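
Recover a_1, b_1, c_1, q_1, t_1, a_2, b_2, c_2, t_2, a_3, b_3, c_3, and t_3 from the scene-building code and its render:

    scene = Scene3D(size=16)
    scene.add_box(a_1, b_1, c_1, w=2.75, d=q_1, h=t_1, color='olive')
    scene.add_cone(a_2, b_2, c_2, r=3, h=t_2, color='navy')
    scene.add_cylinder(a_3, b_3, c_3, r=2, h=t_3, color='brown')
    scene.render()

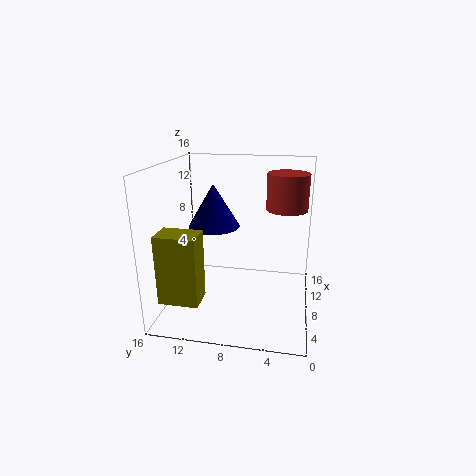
a_1 = 0.5, b_1 = 10.5, c_1 = 3.5, q_1 = 4, t_1 = 7, a_2 = 10, b_2 = 11.25, c_2 = 8.5, t_2 = 5, a_3 = 5.75, b_3 = 2.75, c_3 = 12.25, t_3 = 3.5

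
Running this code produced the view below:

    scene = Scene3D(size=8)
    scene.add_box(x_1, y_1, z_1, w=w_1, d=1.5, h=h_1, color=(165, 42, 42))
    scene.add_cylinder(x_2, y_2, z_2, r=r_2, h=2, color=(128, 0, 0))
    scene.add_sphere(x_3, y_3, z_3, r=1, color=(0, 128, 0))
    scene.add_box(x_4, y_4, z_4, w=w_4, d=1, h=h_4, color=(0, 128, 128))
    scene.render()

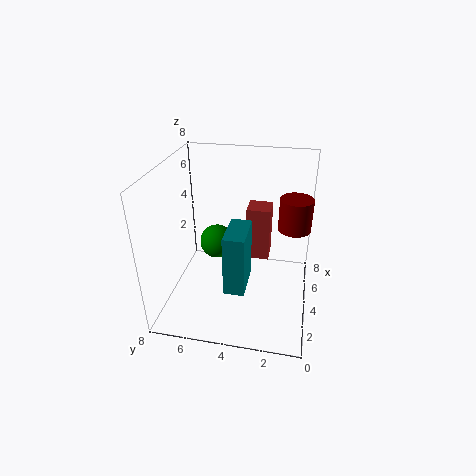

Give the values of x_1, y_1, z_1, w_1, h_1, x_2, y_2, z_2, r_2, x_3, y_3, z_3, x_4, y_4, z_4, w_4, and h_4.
x_1 = 6.5
y_1 = 2.5
z_1 = 1
w_1 = 1.5
h_1 = 3.5
x_2 = 6.5
y_2 = 1
z_2 = 3.5
r_2 = 1
x_3 = 5
y_3 = 5.5
z_3 = 3
x_4 = 0.5
y_4 = 3
z_4 = 3
w_4 = 2
h_4 = 3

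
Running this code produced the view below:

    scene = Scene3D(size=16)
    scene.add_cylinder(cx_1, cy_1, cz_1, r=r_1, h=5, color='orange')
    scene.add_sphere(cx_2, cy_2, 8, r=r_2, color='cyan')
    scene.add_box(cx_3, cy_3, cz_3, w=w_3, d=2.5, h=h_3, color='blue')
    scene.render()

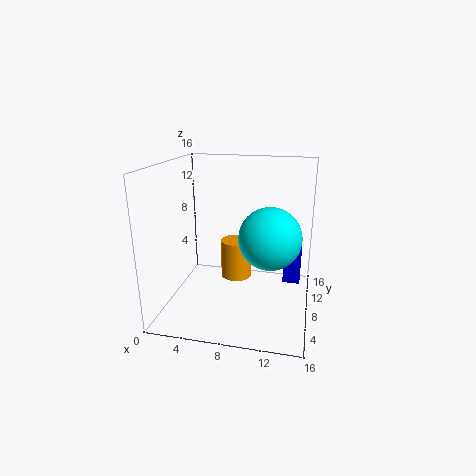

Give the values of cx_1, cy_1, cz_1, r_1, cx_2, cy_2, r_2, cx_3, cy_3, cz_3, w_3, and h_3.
cx_1 = 6.5
cy_1 = 13.5
cz_1 = 0.5
r_1 = 2
cx_2 = 11.5
cy_2 = 8.5
r_2 = 3.5
cx_3 = 13
cy_3 = 10
cz_3 = 2
w_3 = 2
h_3 = 4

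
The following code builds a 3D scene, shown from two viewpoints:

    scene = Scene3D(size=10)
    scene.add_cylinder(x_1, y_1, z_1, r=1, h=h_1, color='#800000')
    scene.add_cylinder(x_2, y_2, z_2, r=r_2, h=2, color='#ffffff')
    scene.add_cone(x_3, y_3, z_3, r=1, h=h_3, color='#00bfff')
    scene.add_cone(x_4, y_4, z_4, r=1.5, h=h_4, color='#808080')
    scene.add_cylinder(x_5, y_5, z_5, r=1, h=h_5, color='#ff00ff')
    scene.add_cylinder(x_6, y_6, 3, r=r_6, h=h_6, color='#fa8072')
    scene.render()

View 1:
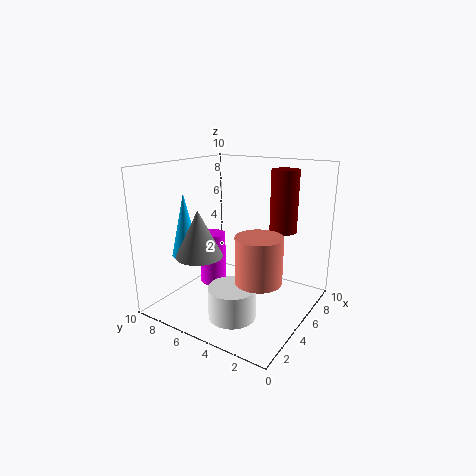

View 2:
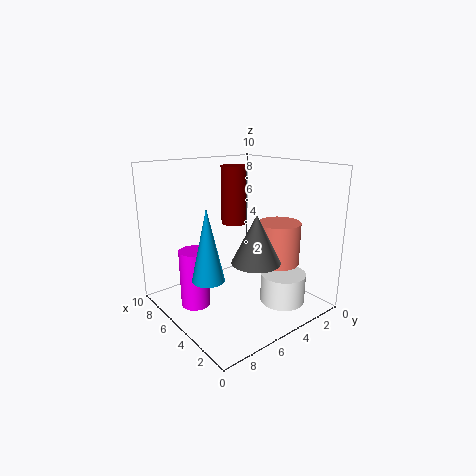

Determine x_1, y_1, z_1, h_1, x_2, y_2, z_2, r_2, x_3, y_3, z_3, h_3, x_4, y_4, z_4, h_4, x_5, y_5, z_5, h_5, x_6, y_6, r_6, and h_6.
x_1 = 8
y_1 = 3
z_1 = 5
h_1 = 4.5
x_2 = 2
y_2 = 3.5
z_2 = 1
r_2 = 1.5
x_3 = 3.5
y_3 = 8.5
z_3 = 3.5
h_3 = 4.5
x_4 = 2
y_4 = 6
z_4 = 4.5
h_4 = 3
x_5 = 6
y_5 = 8
z_5 = 0.5
h_5 = 4
x_6 = 3.5
y_6 = 2.5
r_6 = 1.5
h_6 = 3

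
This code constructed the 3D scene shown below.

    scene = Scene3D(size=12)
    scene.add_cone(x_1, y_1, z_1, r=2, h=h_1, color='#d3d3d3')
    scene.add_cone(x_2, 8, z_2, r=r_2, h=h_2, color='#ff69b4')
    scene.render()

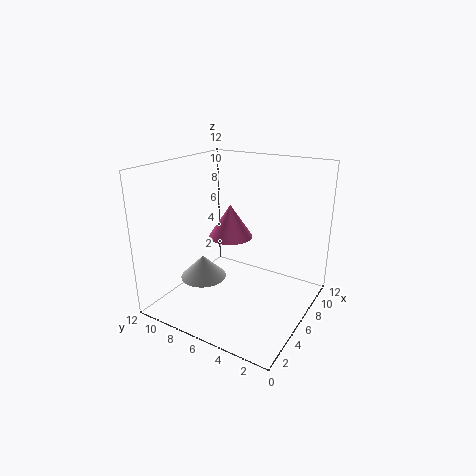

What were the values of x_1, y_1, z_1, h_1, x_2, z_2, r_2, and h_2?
x_1 = 5; y_1 = 9; z_1 = 2; h_1 = 2; x_2 = 8; z_2 = 5; r_2 = 2; h_2 = 3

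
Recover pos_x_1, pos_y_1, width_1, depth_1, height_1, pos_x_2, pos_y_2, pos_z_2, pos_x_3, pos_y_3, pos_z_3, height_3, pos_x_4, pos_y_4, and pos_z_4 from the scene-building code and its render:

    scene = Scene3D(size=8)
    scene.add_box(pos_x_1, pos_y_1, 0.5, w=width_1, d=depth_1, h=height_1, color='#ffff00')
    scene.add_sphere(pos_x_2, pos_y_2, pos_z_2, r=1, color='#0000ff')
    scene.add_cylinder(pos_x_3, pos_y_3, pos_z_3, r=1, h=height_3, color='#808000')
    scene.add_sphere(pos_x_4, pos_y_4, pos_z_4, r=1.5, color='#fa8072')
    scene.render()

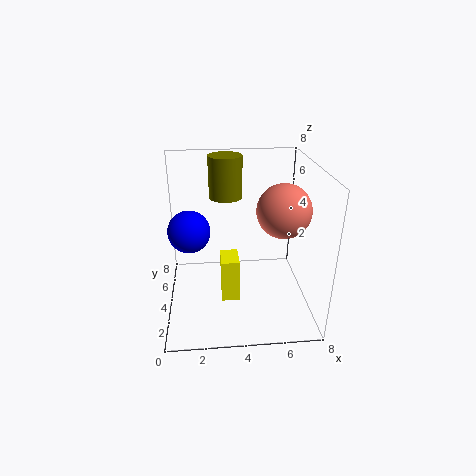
pos_x_1 = 3; pos_y_1 = 3; width_1 = 1; depth_1 = 1.5; height_1 = 2.5; pos_x_2 = 1.5; pos_y_2 = 2; pos_z_2 = 5.5; pos_x_3 = 3.5; pos_y_3 = 6.5; pos_z_3 = 5.5; height_3 = 2.5; pos_x_4 = 6.5; pos_y_4 = 4; pos_z_4 = 5.5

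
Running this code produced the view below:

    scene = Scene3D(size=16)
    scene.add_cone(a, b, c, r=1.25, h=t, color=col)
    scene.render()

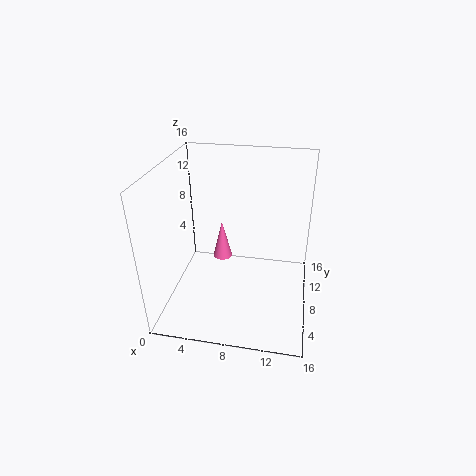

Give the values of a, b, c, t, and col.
a = 5
b = 12.75
c = 2.25
t = 5
col = 'hotpink'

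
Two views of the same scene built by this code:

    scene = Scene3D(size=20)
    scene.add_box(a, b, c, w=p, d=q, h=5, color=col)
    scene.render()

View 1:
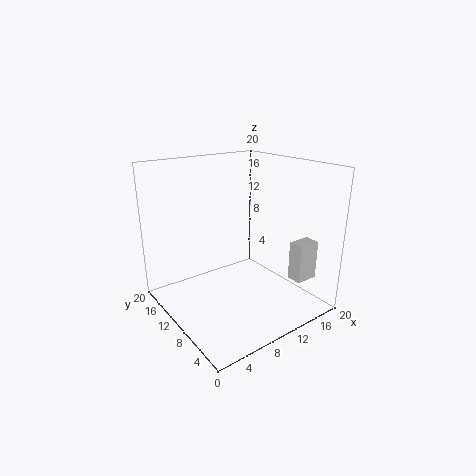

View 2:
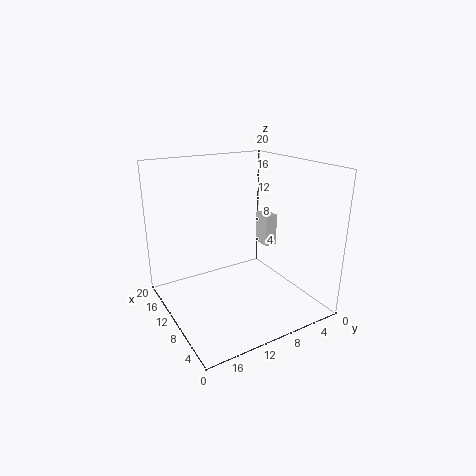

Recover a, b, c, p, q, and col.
a = 13, b = 1, c = 6, p = 3, q = 2, col = 'lightgray'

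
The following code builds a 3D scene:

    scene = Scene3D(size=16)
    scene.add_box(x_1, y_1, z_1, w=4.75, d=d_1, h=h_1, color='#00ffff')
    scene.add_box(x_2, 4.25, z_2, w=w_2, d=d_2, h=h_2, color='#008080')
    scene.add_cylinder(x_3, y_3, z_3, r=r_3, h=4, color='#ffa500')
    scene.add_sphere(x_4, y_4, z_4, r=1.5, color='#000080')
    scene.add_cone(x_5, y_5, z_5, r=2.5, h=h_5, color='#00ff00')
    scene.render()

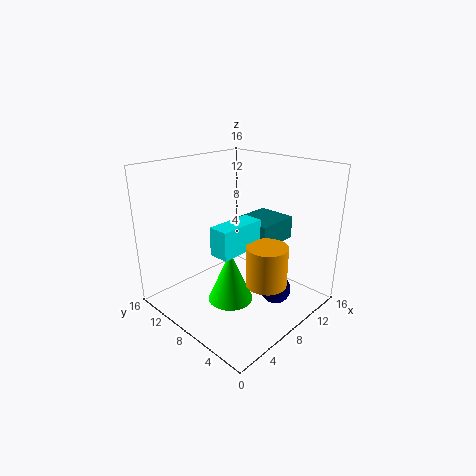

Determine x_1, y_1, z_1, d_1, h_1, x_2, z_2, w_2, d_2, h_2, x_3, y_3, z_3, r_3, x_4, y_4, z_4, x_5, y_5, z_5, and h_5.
x_1 = 2.25
y_1 = 4
z_1 = 8.75
d_1 = 2
h_1 = 2.75
x_2 = 8
z_2 = 7.75
w_2 = 4.75
d_2 = 4.25
h_2 = 2.5
x_3 = 6
y_3 = 2.25
z_3 = 5.5
r_3 = 2
x_4 = 7.25
y_4 = 2
z_4 = 4.5
x_5 = 6.25
y_5 = 7.5
z_5 = 1.25
h_5 = 5.75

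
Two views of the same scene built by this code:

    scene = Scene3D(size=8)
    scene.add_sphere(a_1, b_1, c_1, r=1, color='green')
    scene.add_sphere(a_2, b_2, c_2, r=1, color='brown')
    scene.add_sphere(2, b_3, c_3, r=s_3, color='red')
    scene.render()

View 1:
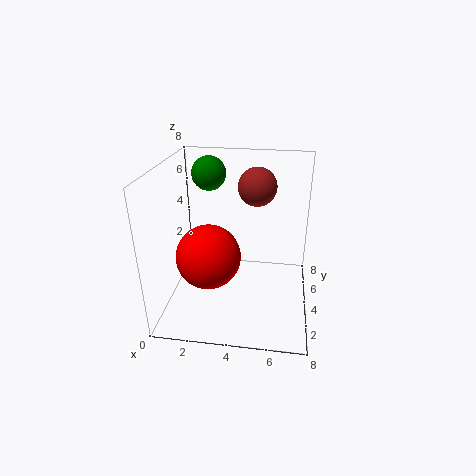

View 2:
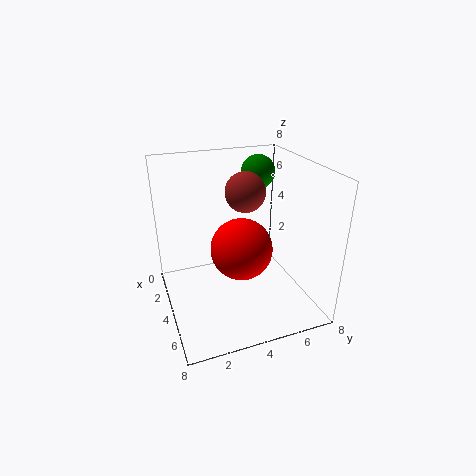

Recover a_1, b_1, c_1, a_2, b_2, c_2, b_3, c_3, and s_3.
a_1 = 2
b_1 = 6
c_1 = 7
a_2 = 5
b_2 = 4
c_2 = 7
b_3 = 5
c_3 = 2
s_3 = 2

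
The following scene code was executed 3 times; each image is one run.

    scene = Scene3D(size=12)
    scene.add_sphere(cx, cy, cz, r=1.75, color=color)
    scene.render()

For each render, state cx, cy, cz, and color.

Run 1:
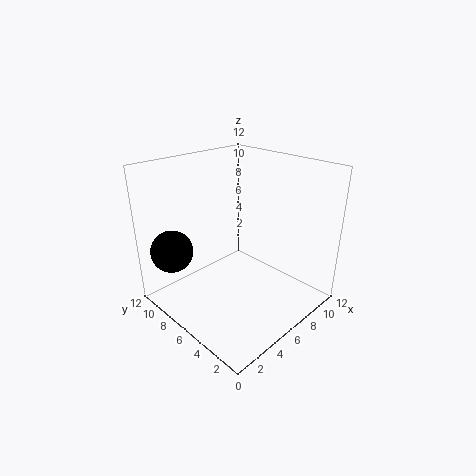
cx = 1.75, cy = 9.5, cz = 5, color = 'black'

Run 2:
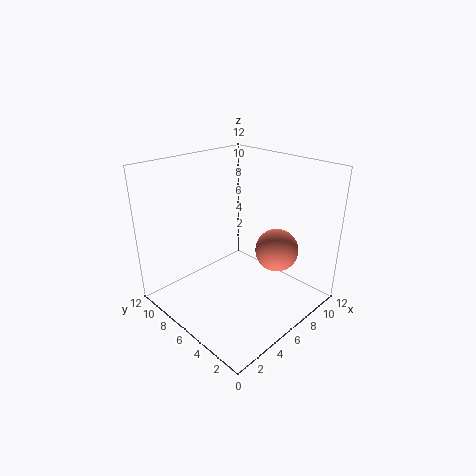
cx = 7.75, cy = 3.25, cz = 5.25, color = 'salmon'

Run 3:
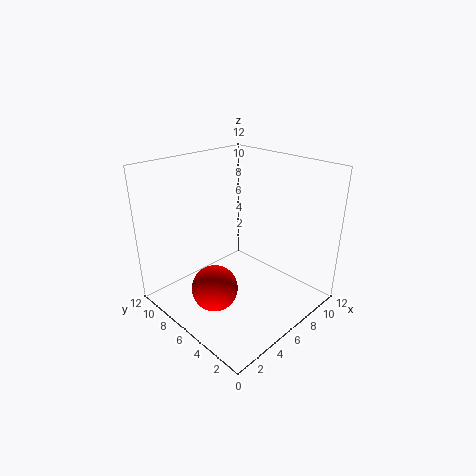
cx = 2.25, cy = 4.75, cz = 3.5, color = 'red'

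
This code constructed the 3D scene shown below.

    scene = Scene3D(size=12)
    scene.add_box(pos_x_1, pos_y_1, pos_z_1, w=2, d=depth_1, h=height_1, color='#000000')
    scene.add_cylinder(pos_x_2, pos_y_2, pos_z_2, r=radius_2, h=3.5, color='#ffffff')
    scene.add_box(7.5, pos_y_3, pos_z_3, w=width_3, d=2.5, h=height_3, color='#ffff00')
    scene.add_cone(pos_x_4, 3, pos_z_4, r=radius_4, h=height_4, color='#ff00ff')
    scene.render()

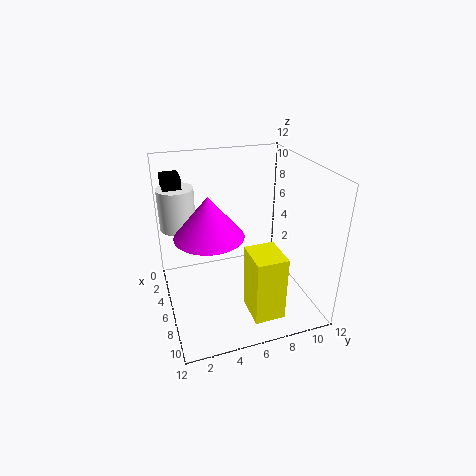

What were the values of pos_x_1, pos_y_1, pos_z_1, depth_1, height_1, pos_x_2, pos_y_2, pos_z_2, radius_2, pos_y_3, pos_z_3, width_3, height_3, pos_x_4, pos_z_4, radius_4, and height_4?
pos_x_1 = 2, pos_y_1 = 0.5, pos_z_1 = 7, depth_1 = 1.5, height_1 = 4, pos_x_2 = 3.5, pos_y_2 = 1.5, pos_z_2 = 6.5, radius_2 = 1.5, pos_y_3 = 6, pos_z_3 = 0.5, width_3 = 3, height_3 = 5.5, pos_x_4 = 8.5, pos_z_4 = 8, radius_4 = 2.5, height_4 = 3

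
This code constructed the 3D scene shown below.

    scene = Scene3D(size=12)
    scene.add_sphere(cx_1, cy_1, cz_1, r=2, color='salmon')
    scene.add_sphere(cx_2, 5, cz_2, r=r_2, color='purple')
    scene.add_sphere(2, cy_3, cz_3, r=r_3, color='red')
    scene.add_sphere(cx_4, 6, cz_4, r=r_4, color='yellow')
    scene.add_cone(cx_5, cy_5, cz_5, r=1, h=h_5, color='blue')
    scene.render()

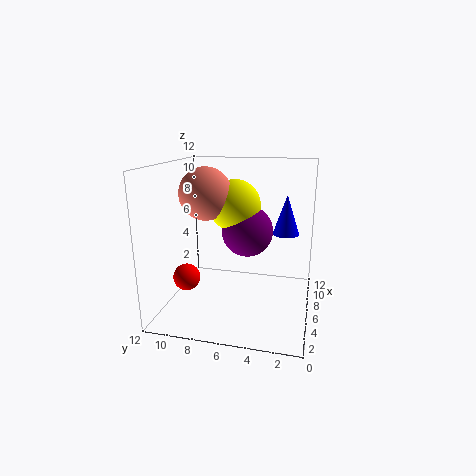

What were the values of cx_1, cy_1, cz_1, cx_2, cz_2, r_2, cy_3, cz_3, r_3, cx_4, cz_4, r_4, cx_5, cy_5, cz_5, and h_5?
cx_1 = 4, cy_1 = 8, cz_1 = 10, cx_2 = 5, cz_2 = 7, r_2 = 2, cy_3 = 9, cz_3 = 4, r_3 = 1, cx_4 = 5, cz_4 = 9, r_4 = 2, cx_5 = 5, cy_5 = 2, cz_5 = 7, h_5 = 3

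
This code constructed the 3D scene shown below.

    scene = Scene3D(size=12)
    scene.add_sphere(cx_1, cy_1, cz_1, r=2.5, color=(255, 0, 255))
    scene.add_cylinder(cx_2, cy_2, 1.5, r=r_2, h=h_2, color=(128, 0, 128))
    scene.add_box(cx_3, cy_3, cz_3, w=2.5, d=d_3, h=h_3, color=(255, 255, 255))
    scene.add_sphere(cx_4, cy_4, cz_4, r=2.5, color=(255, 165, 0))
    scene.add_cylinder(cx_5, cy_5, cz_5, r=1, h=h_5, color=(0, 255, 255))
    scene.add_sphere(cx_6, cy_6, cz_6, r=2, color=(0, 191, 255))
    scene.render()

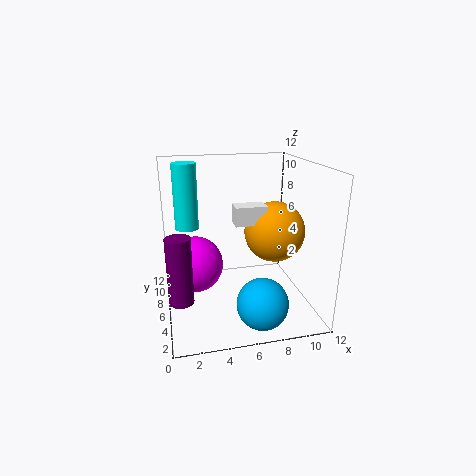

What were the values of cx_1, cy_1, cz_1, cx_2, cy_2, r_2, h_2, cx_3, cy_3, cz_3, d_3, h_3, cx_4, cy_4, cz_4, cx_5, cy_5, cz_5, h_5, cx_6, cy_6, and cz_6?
cx_1 = 2.5, cy_1 = 8, cz_1 = 3, cx_2 = 1, cy_2 = 4.5, r_2 = 1, h_2 = 5.5, cx_3 = 5.5, cy_3 = 4.5, cz_3 = 7.5, d_3 = 1.5, h_3 = 1.5, cx_4 = 9, cy_4 = 5.5, cz_4 = 6.5, cx_5 = 2, cy_5 = 8, cz_5 = 6.5, h_5 = 5.5, cx_6 = 7, cy_6 = 2, cz_6 = 2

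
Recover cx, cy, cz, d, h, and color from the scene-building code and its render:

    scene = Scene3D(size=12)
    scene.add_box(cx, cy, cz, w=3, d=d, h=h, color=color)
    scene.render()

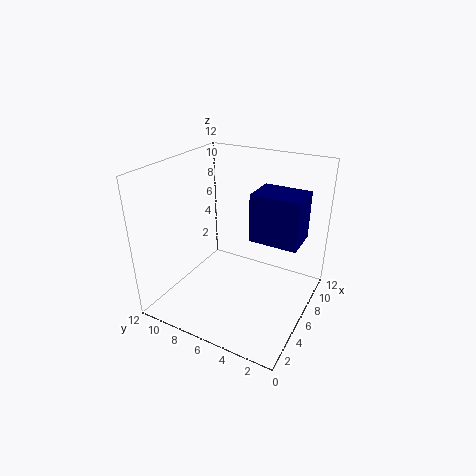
cx = 6; cy = 1; cz = 6; d = 4; h = 4; color = 'navy'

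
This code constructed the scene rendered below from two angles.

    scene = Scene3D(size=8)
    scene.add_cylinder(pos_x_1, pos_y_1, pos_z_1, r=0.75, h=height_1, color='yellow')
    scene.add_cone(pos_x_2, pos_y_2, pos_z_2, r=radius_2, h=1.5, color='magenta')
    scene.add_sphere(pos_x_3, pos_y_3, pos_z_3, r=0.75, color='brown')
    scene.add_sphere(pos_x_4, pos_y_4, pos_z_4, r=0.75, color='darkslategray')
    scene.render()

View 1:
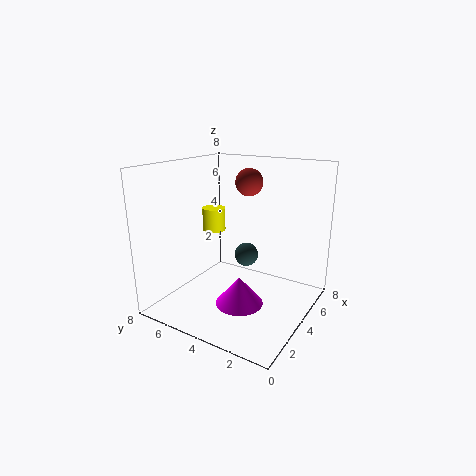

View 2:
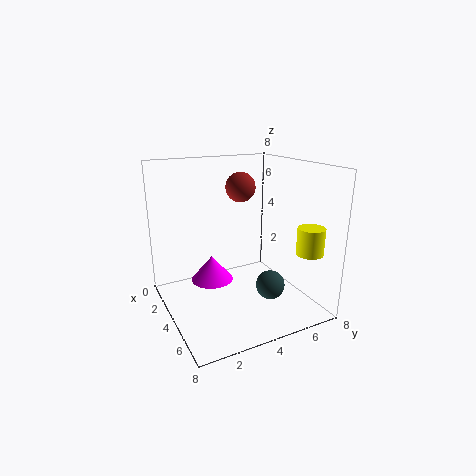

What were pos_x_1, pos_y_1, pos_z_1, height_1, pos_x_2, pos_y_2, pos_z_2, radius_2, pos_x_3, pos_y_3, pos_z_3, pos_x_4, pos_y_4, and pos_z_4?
pos_x_1 = 6.25, pos_y_1 = 7.25, pos_z_1 = 3.25, height_1 = 1.5, pos_x_2 = 2.5, pos_y_2 = 3, pos_z_2 = 1, radius_2 = 1.25, pos_x_3 = 4.75, pos_y_3 = 3.75, pos_z_3 = 7, pos_x_4 = 6.25, pos_y_4 = 4.75, pos_z_4 = 2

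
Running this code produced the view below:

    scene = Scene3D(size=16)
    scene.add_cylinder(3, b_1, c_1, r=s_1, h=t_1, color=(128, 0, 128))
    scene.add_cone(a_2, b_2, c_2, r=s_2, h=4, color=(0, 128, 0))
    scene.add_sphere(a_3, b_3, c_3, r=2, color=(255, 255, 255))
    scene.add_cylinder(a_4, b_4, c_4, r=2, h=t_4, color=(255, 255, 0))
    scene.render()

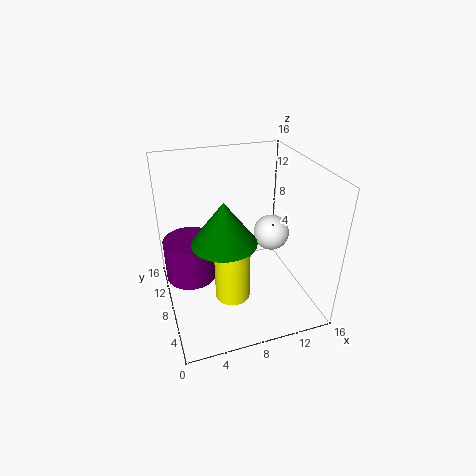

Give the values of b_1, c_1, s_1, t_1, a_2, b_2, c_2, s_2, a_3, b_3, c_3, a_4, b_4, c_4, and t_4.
b_1 = 11, c_1 = 2, s_1 = 3, t_1 = 5, a_2 = 5, b_2 = 3, c_2 = 11, s_2 = 3, a_3 = 12, b_3 = 8, c_3 = 8, a_4 = 7, b_4 = 7, c_4 = 1, t_4 = 8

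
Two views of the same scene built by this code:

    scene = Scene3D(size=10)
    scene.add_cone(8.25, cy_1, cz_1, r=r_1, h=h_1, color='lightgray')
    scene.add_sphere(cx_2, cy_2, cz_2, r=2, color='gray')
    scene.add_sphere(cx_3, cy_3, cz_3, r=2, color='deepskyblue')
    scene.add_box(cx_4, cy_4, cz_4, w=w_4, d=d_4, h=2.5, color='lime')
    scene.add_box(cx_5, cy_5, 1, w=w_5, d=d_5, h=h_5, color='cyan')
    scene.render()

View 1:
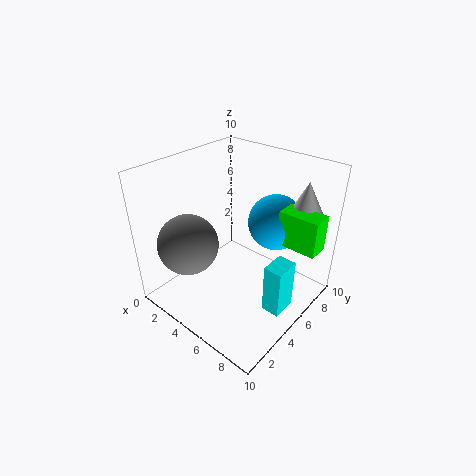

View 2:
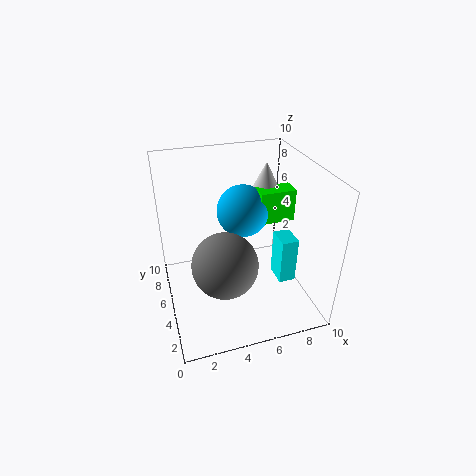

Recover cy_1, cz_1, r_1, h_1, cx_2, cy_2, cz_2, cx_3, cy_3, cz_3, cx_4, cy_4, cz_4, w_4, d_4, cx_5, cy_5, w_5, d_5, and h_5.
cy_1 = 8.25
cz_1 = 6.5
r_1 = 1.25
h_1 = 2.5
cx_2 = 3.25
cy_2 = 2
cz_2 = 5.25
cx_3 = 6.25
cy_3 = 7.75
cz_3 = 5.5
cx_4 = 7.25
cy_4 = 6.5
cz_4 = 4.75
w_4 = 2.75
d_4 = 1.5
cx_5 = 8
cy_5 = 4
w_5 = 1.25
d_5 = 1.75
h_5 = 3.5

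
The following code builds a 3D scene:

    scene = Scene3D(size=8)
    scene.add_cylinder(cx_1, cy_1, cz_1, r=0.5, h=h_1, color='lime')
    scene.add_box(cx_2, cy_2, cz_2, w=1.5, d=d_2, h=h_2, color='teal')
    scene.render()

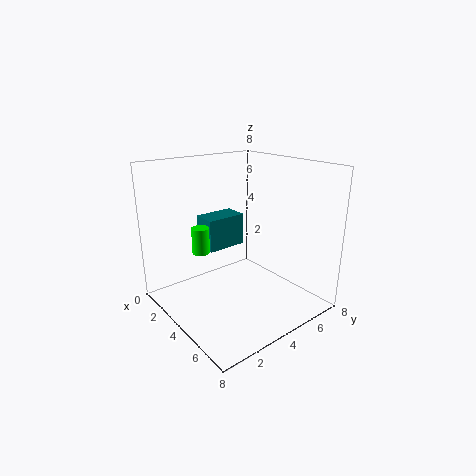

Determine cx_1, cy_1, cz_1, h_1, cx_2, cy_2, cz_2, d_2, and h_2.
cx_1 = 2.5; cy_1 = 2.5; cz_1 = 3; h_1 = 1.5; cx_2 = 0.5; cy_2 = 3.5; cz_2 = 2.5; d_2 = 2.5; h_2 = 2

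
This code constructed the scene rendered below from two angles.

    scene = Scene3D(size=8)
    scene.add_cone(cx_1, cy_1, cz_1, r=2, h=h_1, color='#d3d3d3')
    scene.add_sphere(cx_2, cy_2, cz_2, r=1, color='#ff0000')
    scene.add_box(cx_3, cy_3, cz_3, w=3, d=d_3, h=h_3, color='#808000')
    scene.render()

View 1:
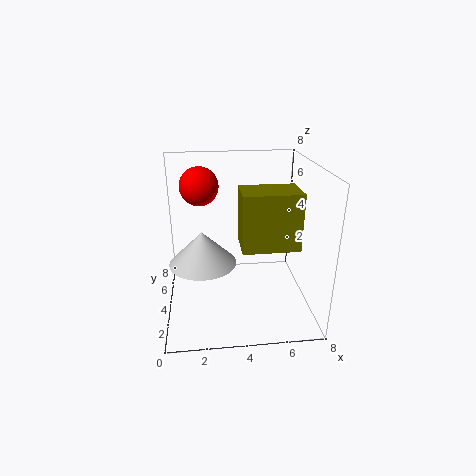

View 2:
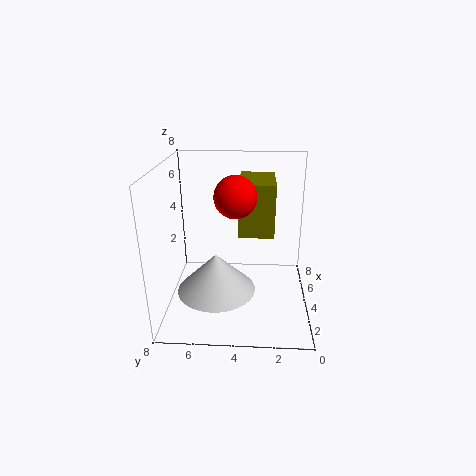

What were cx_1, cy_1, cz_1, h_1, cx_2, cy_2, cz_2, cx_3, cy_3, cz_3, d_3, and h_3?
cx_1 = 2, cy_1 = 5, cz_1 = 2, h_1 = 2, cx_2 = 2, cy_2 = 4, cz_2 = 7, cx_3 = 4, cy_3 = 2, cz_3 = 4, d_3 = 2, h_3 = 3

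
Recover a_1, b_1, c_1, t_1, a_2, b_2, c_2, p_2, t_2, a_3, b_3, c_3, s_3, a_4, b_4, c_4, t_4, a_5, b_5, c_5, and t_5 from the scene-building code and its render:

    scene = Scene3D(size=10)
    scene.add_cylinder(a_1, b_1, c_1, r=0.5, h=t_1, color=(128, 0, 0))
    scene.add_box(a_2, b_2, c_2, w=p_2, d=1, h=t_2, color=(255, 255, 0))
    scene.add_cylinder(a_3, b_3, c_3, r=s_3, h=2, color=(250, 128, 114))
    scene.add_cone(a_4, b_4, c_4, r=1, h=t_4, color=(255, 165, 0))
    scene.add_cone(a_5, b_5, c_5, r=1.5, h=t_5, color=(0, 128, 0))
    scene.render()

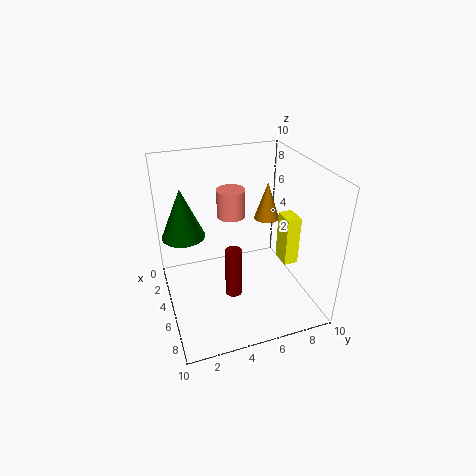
a_1 = 8.5; b_1 = 3.5; c_1 = 3.5; t_1 = 3; a_2 = 5; b_2 = 8; c_2 = 3; p_2 = 1.5; t_2 = 3.5; a_3 = 3.5; b_3 = 5; c_3 = 6; s_3 = 1; a_4 = 2; b_4 = 8.5; c_4 = 4.5; t_4 = 3; a_5 = 3.5; b_5 = 1.5; c_5 = 5; t_5 = 3.5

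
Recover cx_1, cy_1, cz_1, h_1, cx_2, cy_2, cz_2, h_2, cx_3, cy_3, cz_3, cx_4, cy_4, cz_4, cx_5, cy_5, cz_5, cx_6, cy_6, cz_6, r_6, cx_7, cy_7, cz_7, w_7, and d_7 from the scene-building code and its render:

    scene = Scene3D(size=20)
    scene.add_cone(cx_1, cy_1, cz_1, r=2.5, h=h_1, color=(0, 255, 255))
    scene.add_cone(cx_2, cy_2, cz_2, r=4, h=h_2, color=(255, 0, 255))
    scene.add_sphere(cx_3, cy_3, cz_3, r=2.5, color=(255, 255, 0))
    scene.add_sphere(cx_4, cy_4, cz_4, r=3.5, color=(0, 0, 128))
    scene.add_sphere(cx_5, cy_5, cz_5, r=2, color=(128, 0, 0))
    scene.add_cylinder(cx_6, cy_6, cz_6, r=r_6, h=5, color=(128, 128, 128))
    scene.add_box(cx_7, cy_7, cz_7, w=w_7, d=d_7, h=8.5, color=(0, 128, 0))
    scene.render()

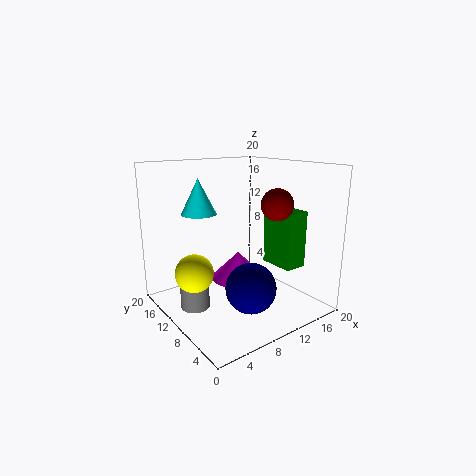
cx_1 = 6.5; cy_1 = 14.5; cz_1 = 13; h_1 = 5; cx_2 = 11.5; cy_2 = 12; cz_2 = 3; h_2 = 4; cx_3 = 3; cy_3 = 10; cz_3 = 6.5; cx_4 = 10; cy_4 = 7; cz_4 = 3.5; cx_5 = 11.5; cy_5 = 4; cz_5 = 15.5; cx_6 = 4; cy_6 = 12; cz_6 = 0.5; r_6 = 2; cx_7 = 16.5; cy_7 = 6.5; cz_7 = 4.5; w_7 = 3.5; d_7 = 5.5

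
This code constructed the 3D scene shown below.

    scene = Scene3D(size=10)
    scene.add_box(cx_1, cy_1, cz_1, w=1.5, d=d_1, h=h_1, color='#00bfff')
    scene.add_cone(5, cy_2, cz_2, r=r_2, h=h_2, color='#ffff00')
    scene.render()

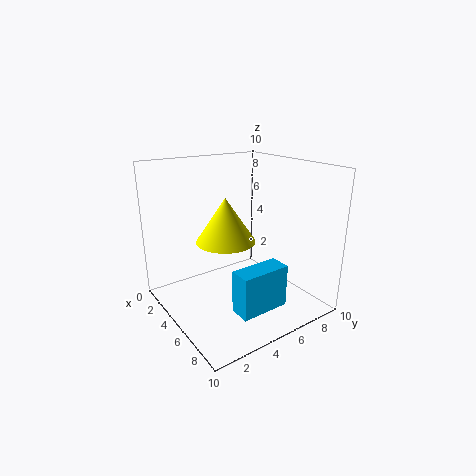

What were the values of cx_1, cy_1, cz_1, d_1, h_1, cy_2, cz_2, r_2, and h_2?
cx_1 = 6.5
cy_1 = 3.5
cz_1 = 0.5
d_1 = 3.5
h_1 = 3
cy_2 = 4
cz_2 = 5
r_2 = 2
h_2 = 3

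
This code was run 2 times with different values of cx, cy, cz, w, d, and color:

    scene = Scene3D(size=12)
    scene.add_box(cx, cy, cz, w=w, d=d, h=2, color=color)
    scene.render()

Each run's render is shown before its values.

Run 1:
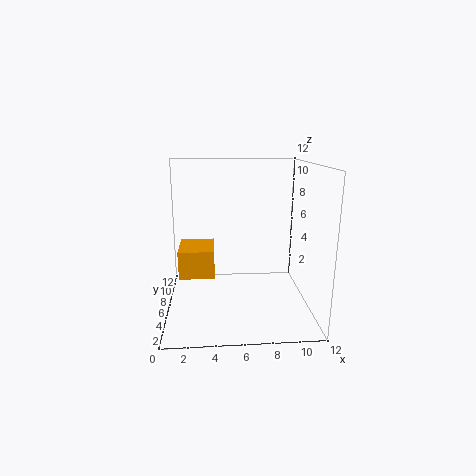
cx = 1.5, cy = 1.5, cz = 4.5, w = 2.5, d = 3, color = 'orange'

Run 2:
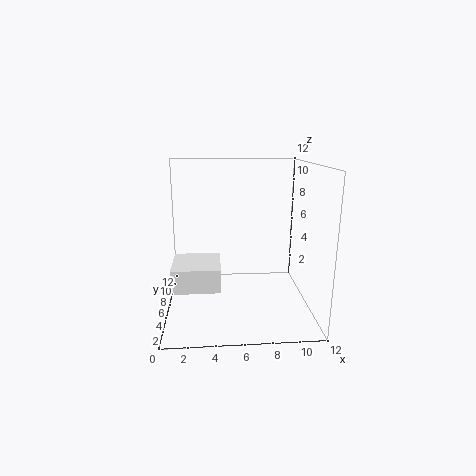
cx = 0.5, cy = 4, cz = 2, w = 4, d = 4, color = 'white'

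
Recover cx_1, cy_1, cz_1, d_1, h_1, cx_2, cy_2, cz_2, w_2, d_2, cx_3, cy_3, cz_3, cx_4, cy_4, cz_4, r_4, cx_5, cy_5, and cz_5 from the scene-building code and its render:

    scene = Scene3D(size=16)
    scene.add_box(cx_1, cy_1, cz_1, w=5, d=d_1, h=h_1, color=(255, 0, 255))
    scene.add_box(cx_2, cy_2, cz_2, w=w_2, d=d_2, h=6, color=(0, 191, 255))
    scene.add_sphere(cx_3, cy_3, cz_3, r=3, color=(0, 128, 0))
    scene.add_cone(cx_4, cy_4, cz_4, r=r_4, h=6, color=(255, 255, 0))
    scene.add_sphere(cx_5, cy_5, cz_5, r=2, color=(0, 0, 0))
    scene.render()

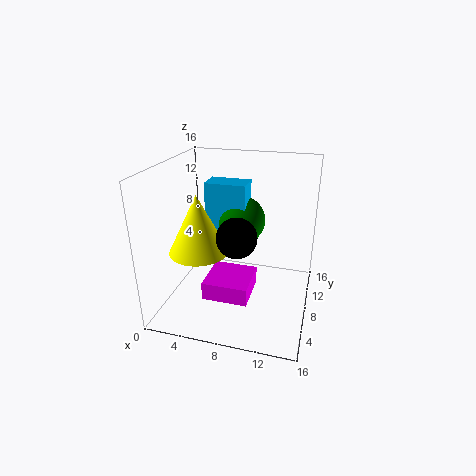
cx_1 = 5
cy_1 = 4
cz_1 = 2
d_1 = 5
h_1 = 2
cx_2 = 3
cy_2 = 11
cz_2 = 7
w_2 = 5
d_2 = 3
cx_3 = 7
cy_3 = 13
cz_3 = 8
cx_4 = 5
cy_4 = 4
cz_4 = 8
r_4 = 3
cx_5 = 9
cy_5 = 4
cz_5 = 10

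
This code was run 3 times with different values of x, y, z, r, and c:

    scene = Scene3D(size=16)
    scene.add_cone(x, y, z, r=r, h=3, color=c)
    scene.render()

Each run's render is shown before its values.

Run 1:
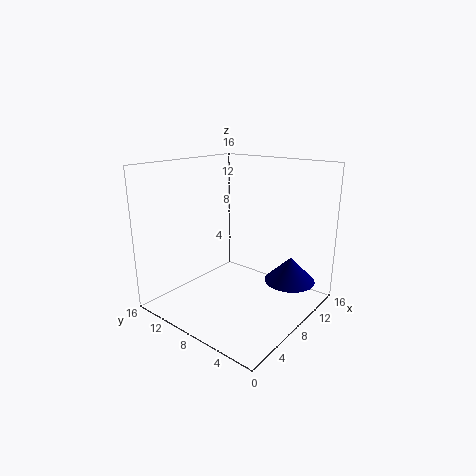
x = 13; y = 4; z = 2; r = 3; c = 'navy'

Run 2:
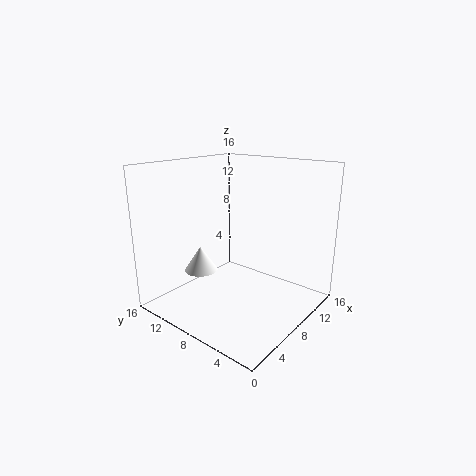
x = 7; y = 13; z = 3; r = 2; c = 'white'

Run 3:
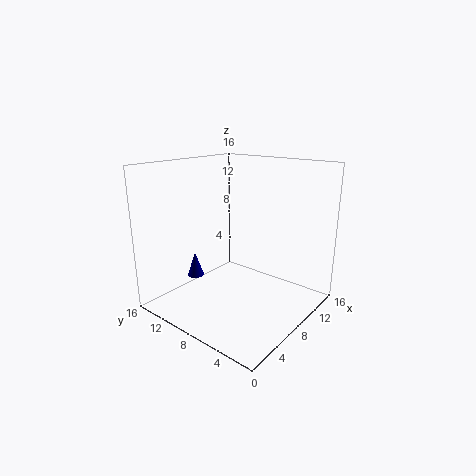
x = 7; y = 14; z = 2; r = 1; c = 'navy'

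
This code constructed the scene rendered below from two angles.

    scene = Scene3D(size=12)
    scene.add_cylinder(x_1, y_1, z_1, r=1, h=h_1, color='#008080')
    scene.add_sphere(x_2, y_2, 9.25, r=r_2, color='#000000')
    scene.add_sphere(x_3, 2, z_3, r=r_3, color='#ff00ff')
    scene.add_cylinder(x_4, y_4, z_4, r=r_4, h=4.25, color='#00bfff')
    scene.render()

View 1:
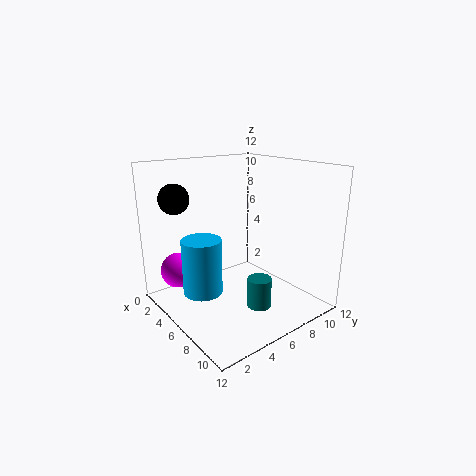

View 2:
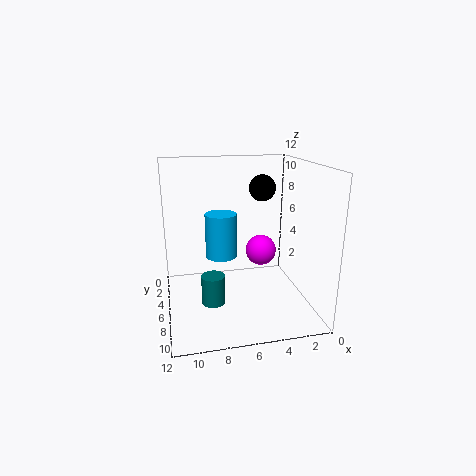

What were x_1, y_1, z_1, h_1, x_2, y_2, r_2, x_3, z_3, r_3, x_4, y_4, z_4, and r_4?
x_1 = 8.25; y_1 = 6.5; z_1 = 0.5; h_1 = 2.5; x_2 = 2.75; y_2 = 2; r_2 = 1.25; x_3 = 2.75; z_3 = 3; r_3 = 1.5; x_4 = 6.75; y_4 = 2; z_4 = 2.75; r_4 = 1.5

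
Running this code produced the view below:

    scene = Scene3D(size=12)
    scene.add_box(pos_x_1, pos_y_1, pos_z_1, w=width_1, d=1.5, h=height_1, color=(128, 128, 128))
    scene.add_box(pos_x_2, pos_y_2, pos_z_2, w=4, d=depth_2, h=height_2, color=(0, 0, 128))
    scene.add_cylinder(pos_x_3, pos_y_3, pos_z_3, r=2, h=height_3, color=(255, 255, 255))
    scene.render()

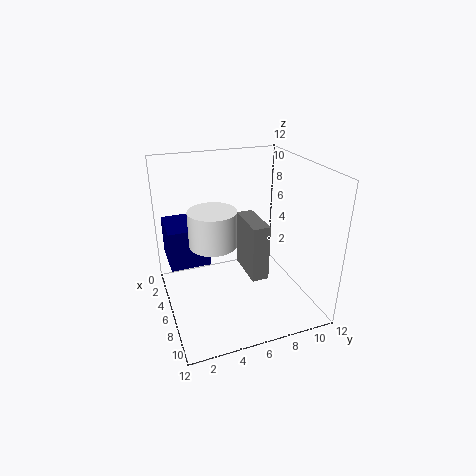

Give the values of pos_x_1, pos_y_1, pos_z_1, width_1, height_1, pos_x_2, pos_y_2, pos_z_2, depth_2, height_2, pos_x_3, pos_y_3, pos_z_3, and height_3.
pos_x_1 = 3, pos_y_1 = 7, pos_z_1 = 2, width_1 = 4, height_1 = 5, pos_x_2 = 0.5, pos_y_2 = 0.5, pos_z_2 = 3, depth_2 = 3.5, height_2 = 3.5, pos_x_3 = 5.5, pos_y_3 = 4, pos_z_3 = 5.5, height_3 = 3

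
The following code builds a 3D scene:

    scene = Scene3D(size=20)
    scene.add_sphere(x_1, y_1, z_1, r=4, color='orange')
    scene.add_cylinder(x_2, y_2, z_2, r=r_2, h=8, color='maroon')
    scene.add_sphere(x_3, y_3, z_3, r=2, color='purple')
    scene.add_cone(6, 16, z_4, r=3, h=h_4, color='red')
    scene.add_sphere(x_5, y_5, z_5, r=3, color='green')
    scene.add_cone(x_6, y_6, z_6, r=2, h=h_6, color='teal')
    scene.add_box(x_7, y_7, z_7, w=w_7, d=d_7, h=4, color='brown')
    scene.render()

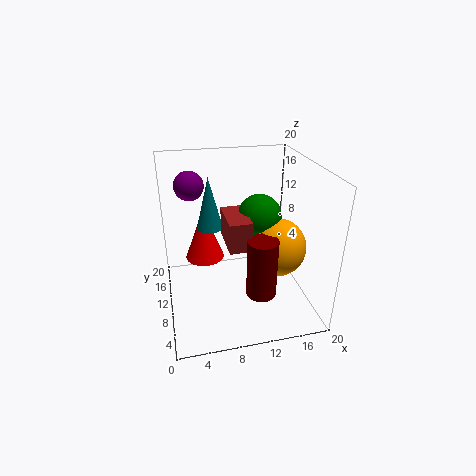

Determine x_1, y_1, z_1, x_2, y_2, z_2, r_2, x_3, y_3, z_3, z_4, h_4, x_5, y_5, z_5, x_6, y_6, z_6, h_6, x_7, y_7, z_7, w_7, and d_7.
x_1 = 15
y_1 = 8
z_1 = 9
x_2 = 12
y_2 = 5
z_2 = 4
r_2 = 2
x_3 = 4
y_3 = 13
z_3 = 17
z_4 = 4
h_4 = 8
x_5 = 13
y_5 = 10
z_5 = 13
x_6 = 7
y_6 = 16
z_6 = 9
h_6 = 8
x_7 = 8
y_7 = 6
z_7 = 10
w_7 = 3
d_7 = 6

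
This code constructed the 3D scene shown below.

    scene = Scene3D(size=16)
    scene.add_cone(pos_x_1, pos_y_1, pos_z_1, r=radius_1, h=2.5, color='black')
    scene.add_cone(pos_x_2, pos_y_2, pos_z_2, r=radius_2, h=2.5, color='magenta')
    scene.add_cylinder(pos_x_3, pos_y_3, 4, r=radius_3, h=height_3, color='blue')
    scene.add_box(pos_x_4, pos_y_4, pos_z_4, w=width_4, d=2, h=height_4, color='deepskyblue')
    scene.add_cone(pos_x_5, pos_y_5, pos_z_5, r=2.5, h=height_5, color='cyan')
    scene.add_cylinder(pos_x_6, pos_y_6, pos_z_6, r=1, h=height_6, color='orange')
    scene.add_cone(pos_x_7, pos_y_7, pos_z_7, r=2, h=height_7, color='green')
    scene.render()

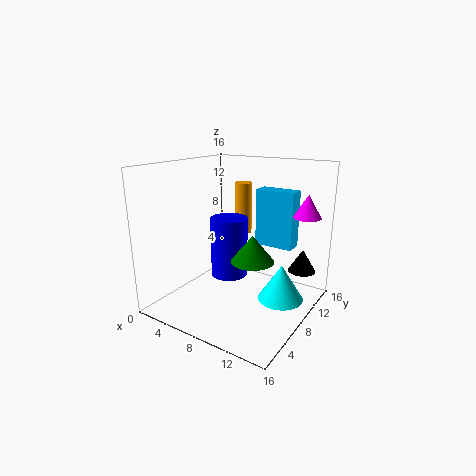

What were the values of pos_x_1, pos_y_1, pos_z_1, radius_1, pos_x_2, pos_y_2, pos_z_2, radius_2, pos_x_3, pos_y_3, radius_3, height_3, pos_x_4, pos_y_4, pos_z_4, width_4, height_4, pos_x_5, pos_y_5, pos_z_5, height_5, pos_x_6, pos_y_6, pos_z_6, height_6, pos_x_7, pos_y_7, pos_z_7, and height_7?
pos_x_1 = 14.5, pos_y_1 = 11, pos_z_1 = 4.5, radius_1 = 1.5, pos_x_2 = 14.5, pos_y_2 = 11.5, pos_z_2 = 10.5, radius_2 = 1.5, pos_x_3 = 7.5, pos_y_3 = 7, radius_3 = 2, height_3 = 6.5, pos_x_4 = 8.5, pos_y_4 = 11, pos_z_4 = 6.5, width_4 = 4.5, height_4 = 6.5, pos_x_5 = 13, pos_y_5 = 9, pos_z_5 = 1.5, height_5 = 4, pos_x_6 = 6.5, pos_y_6 = 11.5, pos_z_6 = 7.5, height_6 = 6, pos_x_7 = 12.5, pos_y_7 = 3.5, pos_z_7 = 8, height_7 = 2.5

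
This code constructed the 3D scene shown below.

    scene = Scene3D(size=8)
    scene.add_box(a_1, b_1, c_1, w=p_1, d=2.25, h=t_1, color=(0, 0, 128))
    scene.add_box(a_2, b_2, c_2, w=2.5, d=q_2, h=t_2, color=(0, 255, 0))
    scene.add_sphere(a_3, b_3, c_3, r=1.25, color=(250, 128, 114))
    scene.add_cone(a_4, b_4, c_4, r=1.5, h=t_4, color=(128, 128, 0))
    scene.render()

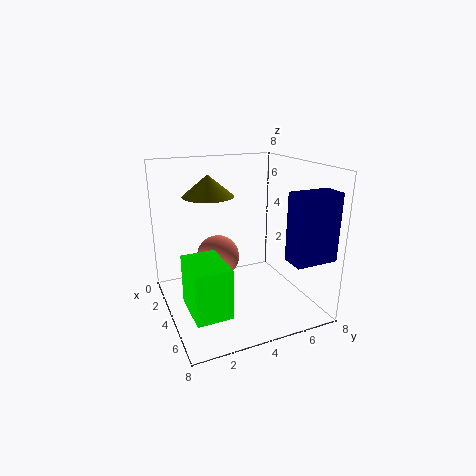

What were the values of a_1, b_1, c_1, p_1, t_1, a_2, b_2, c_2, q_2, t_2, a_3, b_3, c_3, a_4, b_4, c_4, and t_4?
a_1 = 6.5
b_1 = 5.5
c_1 = 3.5
p_1 = 1.25
t_1 = 3.5
a_2 = 5
b_2 = 0.5
c_2 = 1.5
q_2 = 1.75
t_2 = 2.5
a_3 = 2.75
b_3 = 3.25
c_3 = 2.5
a_4 = 2
b_4 = 3
c_4 = 6
t_4 = 1.25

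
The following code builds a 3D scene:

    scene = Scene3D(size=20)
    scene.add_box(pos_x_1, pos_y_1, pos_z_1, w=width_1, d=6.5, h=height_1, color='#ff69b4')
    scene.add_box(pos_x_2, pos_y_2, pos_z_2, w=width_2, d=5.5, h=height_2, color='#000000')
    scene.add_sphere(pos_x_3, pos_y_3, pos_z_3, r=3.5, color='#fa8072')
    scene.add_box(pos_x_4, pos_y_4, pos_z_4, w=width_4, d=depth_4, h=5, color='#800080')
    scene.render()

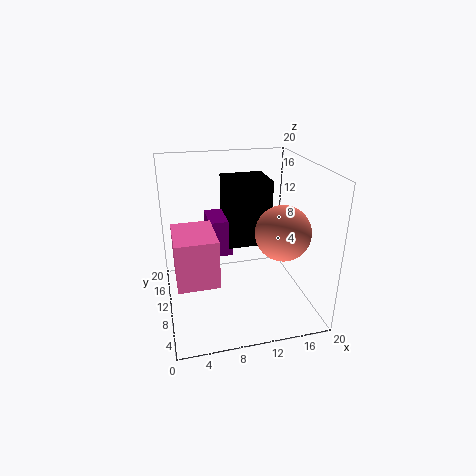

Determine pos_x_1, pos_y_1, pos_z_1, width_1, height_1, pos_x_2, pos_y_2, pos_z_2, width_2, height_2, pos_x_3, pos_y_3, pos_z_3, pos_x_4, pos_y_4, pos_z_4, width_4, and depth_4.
pos_x_1 = 1, pos_y_1 = 2.5, pos_z_1 = 7.5, width_1 = 5, height_1 = 6, pos_x_2 = 8.5, pos_y_2 = 9, pos_z_2 = 9, width_2 = 6, height_2 = 9, pos_x_3 = 14.5, pos_y_3 = 5, pos_z_3 = 12.5, pos_x_4 = 6, pos_y_4 = 9, pos_z_4 = 8, width_4 = 3, depth_4 = 5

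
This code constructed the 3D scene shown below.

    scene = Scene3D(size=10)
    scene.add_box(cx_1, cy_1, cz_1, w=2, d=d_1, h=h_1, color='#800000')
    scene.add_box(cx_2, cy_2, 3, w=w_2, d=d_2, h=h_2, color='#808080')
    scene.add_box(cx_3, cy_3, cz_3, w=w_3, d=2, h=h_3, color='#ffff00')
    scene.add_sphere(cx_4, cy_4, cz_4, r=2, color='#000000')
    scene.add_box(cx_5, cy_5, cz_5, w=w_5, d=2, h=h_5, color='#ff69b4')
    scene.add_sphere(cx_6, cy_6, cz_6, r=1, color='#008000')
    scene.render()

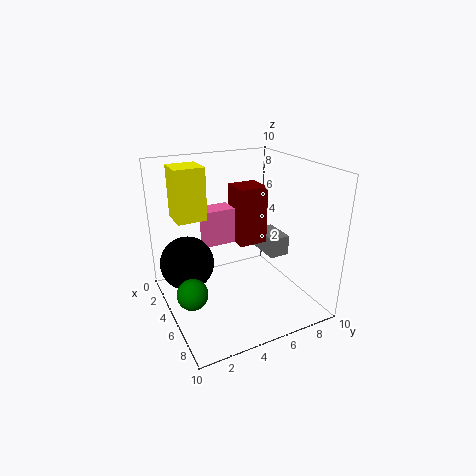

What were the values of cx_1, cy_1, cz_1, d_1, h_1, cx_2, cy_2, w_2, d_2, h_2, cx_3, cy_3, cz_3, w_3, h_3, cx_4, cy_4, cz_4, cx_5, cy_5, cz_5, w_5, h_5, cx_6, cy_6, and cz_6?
cx_1 = 3.5; cy_1 = 5; cz_1 = 4.5; d_1 = 2; h_1 = 4; cx_2 = 3; cy_2 = 7.5; w_2 = 2.5; d_2 = 1.5; h_2 = 1.5; cx_3 = 2.5; cy_3 = 1; cz_3 = 6.5; w_3 = 2; h_3 = 3.5; cx_4 = 2.5; cy_4 = 2; cz_4 = 2.5; cx_5 = 3; cy_5 = 3; cz_5 = 4.5; w_5 = 1.5; h_5 = 2.5; cx_6 = 6.5; cy_6 = 1; cz_6 = 2.5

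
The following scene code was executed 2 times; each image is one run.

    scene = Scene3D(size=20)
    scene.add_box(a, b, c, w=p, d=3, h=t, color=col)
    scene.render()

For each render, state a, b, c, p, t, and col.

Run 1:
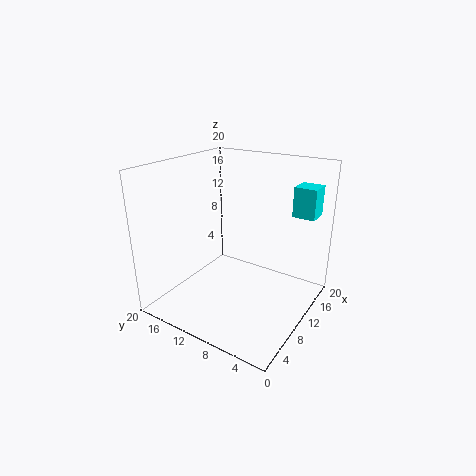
a = 13
b = 0.5
c = 13.5
p = 3
t = 4
col = 'cyan'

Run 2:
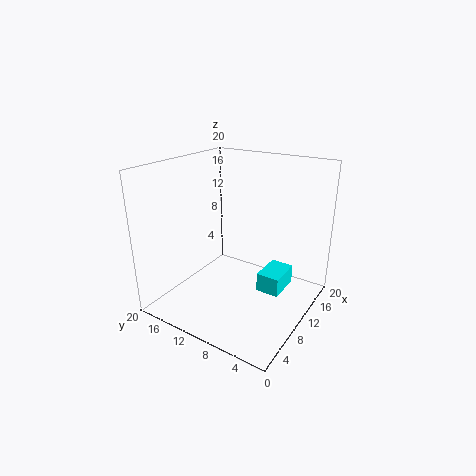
a = 7.5
b = 2.5
c = 4.5
p = 4.5
t = 2.5
col = 'cyan'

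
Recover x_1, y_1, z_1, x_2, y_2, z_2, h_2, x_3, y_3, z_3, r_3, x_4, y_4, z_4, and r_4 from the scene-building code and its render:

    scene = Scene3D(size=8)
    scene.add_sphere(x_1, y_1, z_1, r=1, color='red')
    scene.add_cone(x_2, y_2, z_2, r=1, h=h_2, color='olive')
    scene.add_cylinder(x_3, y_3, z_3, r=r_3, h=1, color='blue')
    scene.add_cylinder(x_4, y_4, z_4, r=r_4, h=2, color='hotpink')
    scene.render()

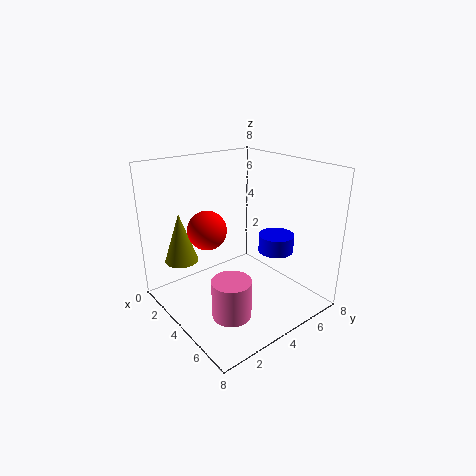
x_1 = 4; y_1 = 2; z_1 = 5; x_2 = 1; y_2 = 2; z_2 = 2; h_2 = 3; x_3 = 5; y_3 = 6; z_3 = 3; r_3 = 1; x_4 = 6; y_4 = 2; z_4 = 1; r_4 = 1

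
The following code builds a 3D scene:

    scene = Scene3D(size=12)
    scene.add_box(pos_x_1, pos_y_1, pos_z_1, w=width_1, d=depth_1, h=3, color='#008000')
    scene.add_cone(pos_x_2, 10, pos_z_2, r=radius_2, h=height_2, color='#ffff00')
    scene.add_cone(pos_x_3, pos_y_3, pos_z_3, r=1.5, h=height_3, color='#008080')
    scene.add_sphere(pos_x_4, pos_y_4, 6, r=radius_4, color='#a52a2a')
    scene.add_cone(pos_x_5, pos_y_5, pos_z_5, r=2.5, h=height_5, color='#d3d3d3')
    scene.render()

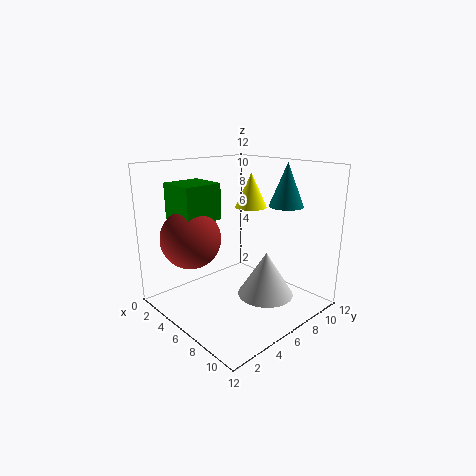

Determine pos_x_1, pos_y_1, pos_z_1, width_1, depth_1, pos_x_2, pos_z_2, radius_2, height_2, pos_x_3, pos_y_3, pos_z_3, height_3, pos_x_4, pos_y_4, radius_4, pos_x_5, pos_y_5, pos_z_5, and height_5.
pos_x_1 = 1.5
pos_y_1 = 2
pos_z_1 = 7.5
width_1 = 3.25
depth_1 = 3.25
pos_x_2 = 3.5
pos_z_2 = 7.5
radius_2 = 1.5
height_2 = 3.25
pos_x_3 = 7.5
pos_y_3 = 10.25
pos_z_3 = 8.25
height_3 = 3.75
pos_x_4 = 3.5
pos_y_4 = 3
radius_4 = 2.5
pos_x_5 = 7
pos_y_5 = 8.5
pos_z_5 = 0.25
height_5 = 4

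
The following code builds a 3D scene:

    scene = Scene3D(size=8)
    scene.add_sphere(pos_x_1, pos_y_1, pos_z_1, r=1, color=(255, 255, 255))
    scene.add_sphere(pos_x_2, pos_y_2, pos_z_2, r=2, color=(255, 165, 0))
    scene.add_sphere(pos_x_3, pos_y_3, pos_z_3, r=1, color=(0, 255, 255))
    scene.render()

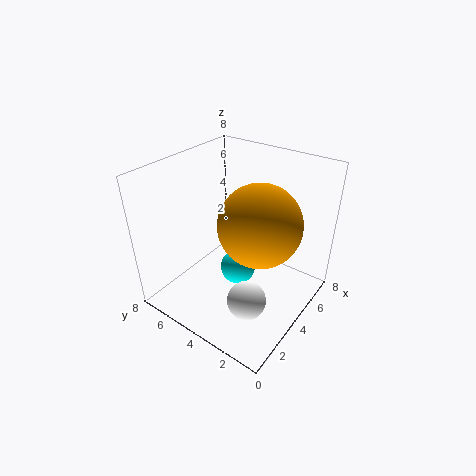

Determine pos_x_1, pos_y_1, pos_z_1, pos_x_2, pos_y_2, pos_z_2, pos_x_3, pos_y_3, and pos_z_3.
pos_x_1 = 2, pos_y_1 = 2, pos_z_1 = 2, pos_x_2 = 3, pos_y_2 = 2, pos_z_2 = 6, pos_x_3 = 4, pos_y_3 = 4, pos_z_3 = 2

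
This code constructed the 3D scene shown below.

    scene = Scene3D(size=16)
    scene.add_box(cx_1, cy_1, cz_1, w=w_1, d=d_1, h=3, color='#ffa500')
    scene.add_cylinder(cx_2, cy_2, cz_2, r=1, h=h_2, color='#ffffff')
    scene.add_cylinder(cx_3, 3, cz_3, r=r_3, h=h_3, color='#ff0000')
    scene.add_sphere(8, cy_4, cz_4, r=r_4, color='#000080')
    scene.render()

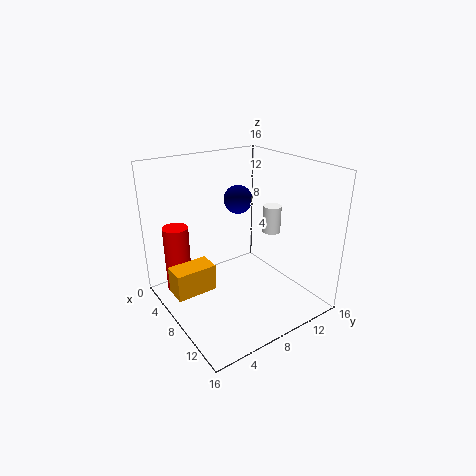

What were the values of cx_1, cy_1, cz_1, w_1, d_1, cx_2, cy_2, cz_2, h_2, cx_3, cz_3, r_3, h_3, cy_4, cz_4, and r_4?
cx_1 = 5.5; cy_1 = 0.5; cz_1 = 2.5; w_1 = 2.5; d_1 = 4.5; cx_2 = 9.5; cy_2 = 11.5; cz_2 = 8.5; h_2 = 3; cx_3 = 2.5; cz_3 = 0.5; r_3 = 1.5; h_3 = 8; cy_4 = 8; cz_4 = 12.5; r_4 = 1.5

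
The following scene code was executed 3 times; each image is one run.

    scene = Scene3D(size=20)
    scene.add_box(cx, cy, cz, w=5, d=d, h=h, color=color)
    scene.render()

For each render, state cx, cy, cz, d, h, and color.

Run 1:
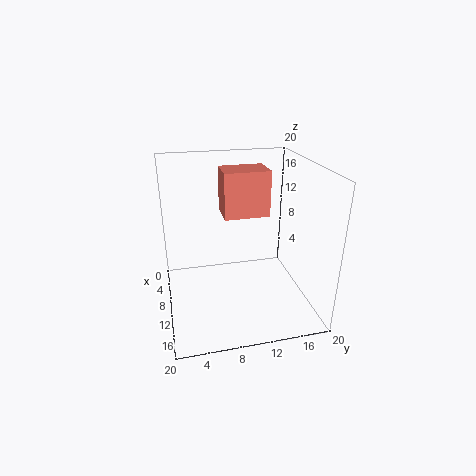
cx = 1
cy = 9
cz = 11
d = 7
h = 7
color = 'salmon'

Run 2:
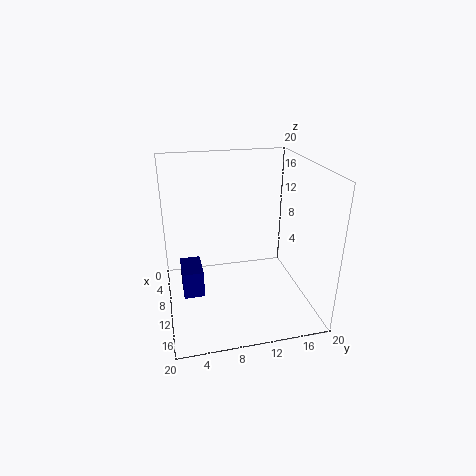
cx = 5
cy = 2
cz = 1
d = 3
h = 4
color = 'navy'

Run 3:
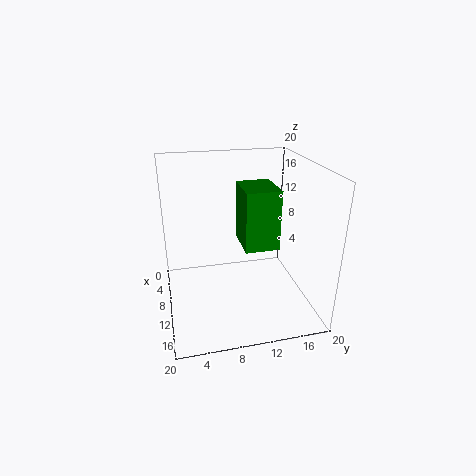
cx = 13
cy = 9
cz = 12
d = 4
h = 7
color = 'green'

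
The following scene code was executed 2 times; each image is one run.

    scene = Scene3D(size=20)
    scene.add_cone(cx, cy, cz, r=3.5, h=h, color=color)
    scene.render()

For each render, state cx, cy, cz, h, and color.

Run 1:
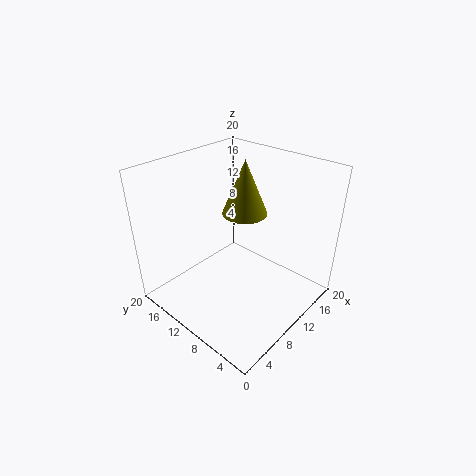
cx = 15.5
cy = 13.5
cz = 10.5
h = 8.5
color = 'olive'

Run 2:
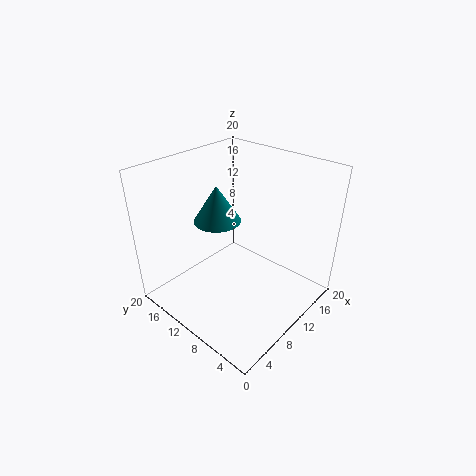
cx = 11
cy = 15
cz = 10.5
h = 5.5
color = 'teal'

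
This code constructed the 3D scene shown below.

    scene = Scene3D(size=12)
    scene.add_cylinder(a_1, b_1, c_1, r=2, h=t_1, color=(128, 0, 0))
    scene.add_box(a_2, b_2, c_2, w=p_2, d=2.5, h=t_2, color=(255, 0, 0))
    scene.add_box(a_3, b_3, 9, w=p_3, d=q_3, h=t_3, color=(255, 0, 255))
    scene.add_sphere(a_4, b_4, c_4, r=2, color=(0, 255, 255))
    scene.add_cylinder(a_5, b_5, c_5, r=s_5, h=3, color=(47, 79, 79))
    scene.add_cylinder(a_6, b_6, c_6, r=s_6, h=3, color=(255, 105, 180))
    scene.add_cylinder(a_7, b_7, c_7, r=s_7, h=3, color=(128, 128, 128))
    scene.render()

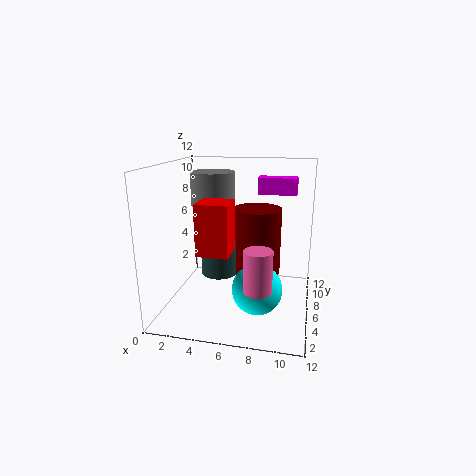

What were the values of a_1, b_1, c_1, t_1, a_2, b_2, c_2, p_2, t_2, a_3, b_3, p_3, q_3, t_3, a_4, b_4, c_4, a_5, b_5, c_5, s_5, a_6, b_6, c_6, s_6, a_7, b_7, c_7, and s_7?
a_1 = 7.5
b_1 = 6.5
c_1 = 3
t_1 = 5.5
a_2 = 3.5
b_2 = 2.5
c_2 = 5.5
p_2 = 2.5
t_2 = 4
a_3 = 7
b_3 = 9.5
p_3 = 3.5
q_3 = 1.5
t_3 = 1.5
a_4 = 8
b_4 = 4
c_4 = 2.5
a_5 = 4.5
b_5 = 5.5
c_5 = 3
s_5 = 1.5
a_6 = 8.5
b_6 = 1
c_6 = 4
s_6 = 1
a_7 = 3
b_7 = 9
c_7 = 8
s_7 = 2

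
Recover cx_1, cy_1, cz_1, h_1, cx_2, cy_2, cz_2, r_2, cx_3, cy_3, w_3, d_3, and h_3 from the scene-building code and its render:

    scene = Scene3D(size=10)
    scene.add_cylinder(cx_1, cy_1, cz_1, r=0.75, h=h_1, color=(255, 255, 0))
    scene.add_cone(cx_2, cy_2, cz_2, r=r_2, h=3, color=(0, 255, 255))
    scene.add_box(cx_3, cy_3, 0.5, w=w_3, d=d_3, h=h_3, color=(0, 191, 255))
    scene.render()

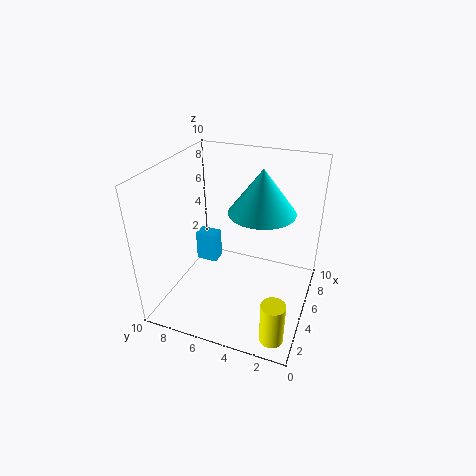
cx_1 = 1, cy_1 = 1.25, cz_1 = 0.75, h_1 = 2.75, cx_2 = 5.5, cy_2 = 3.5, cz_2 = 7, r_2 = 2.25, cx_3 = 7.5, cy_3 = 8, w_3 = 1.25, d_3 = 1.75, h_3 = 2.5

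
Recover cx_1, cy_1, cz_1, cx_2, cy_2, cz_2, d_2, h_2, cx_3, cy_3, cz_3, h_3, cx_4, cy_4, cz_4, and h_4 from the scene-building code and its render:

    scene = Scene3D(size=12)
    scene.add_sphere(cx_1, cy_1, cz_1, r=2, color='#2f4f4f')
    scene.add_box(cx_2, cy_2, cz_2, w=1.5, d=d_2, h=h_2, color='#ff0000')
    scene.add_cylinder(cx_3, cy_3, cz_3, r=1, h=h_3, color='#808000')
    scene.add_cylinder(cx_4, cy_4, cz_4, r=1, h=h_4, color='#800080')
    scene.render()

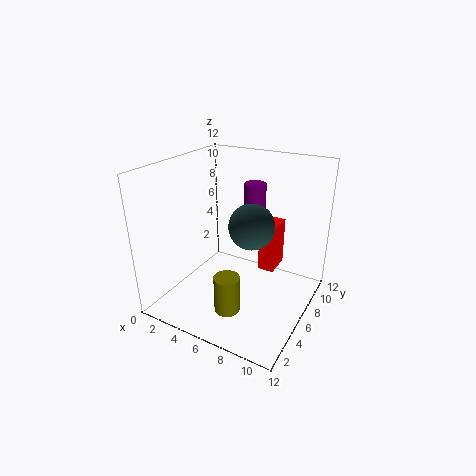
cx_1 = 6.5; cy_1 = 7.5; cz_1 = 6.5; cx_2 = 6.5; cy_2 = 9; cz_2 = 1.5; d_2 = 2.5; h_2 = 4.5; cx_3 = 7; cy_3 = 2.5; cz_3 = 1.5; h_3 = 3; cx_4 = 5.5; cy_4 = 10; cz_4 = 4; h_4 = 5.5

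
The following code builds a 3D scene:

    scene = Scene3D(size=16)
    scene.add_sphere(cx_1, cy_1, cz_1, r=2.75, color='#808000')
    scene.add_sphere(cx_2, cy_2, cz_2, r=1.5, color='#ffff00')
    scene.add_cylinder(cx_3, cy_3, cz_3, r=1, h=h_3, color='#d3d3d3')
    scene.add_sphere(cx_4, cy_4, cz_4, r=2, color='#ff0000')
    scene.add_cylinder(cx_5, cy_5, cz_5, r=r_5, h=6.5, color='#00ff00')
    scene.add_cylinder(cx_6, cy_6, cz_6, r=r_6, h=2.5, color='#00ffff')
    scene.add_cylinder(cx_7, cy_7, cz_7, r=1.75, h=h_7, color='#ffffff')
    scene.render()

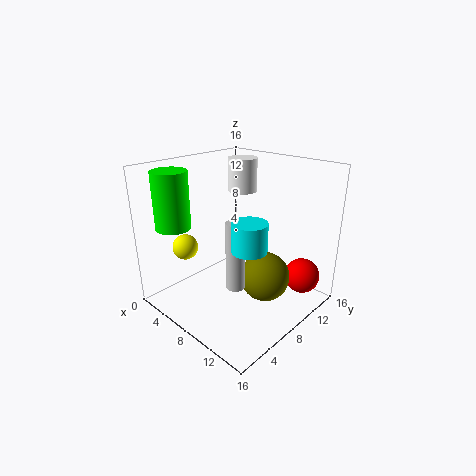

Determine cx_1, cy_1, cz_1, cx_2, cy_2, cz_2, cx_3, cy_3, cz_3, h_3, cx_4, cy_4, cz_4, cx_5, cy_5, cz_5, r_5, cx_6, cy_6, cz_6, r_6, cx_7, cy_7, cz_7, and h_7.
cx_1 = 11; cy_1 = 9.25; cz_1 = 3.75; cx_2 = 2.25; cy_2 = 5; cz_2 = 6; cx_3 = 10.25; cy_3 = 5.25; cz_3 = 4; h_3 = 7.25; cx_4 = 13.5; cy_4 = 13; cz_4 = 3.25; cx_5 = 2; cy_5 = 3.75; cz_5 = 8.75; r_5 = 2; cx_6 = 14.5; cy_6 = 2.5; cz_6 = 10.75; r_6 = 1.5; cx_7 = 4.5; cy_7 = 12.5; cz_7 = 11.75; h_7 = 4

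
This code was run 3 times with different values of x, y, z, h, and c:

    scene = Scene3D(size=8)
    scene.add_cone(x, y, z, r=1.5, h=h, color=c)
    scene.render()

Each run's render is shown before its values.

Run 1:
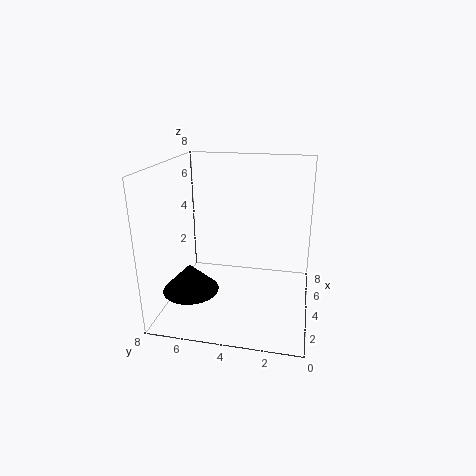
x = 2.25
y = 6.25
z = 1.5
h = 1.5
c = 'black'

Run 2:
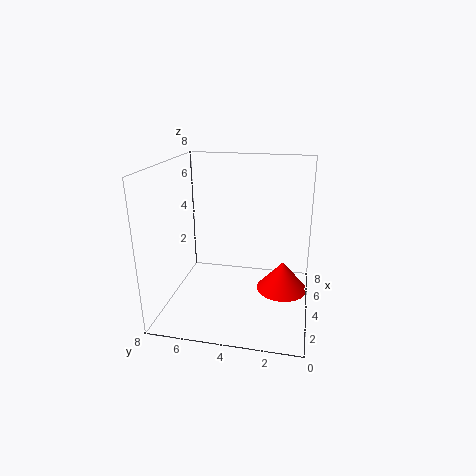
x = 5
y = 1.5
z = 0.5
h = 1.75
c = 'red'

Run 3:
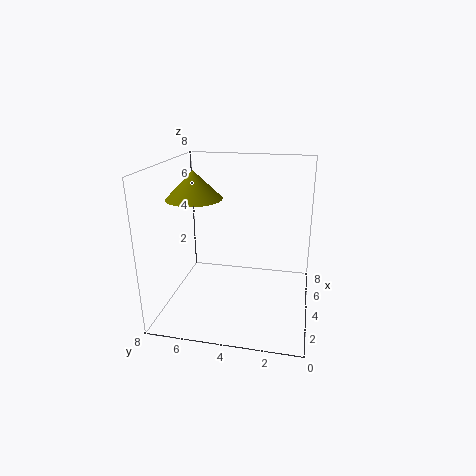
x = 3.5
y = 6.25
z = 6.25
h = 1.5
c = 'olive'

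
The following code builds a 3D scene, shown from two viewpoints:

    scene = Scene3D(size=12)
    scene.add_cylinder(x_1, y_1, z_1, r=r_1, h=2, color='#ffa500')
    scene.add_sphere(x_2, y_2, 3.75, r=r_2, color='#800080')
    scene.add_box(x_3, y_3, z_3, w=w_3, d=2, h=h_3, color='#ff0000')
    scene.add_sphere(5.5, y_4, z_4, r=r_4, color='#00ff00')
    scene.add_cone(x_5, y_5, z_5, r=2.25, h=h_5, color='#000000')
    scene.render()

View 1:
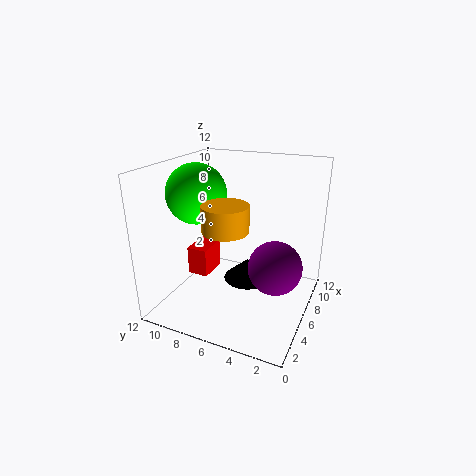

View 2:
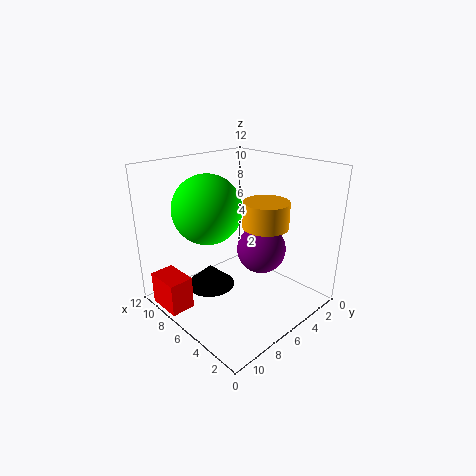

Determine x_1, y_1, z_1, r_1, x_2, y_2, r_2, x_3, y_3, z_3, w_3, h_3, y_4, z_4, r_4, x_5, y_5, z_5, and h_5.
x_1 = 3.25
y_1 = 5.75
z_1 = 7.75
r_1 = 1.75
x_2 = 6.25
y_2 = 2.75
r_2 = 2.25
x_3 = 7.25
y_3 = 10
z_3 = 0.5
w_3 = 3
h_3 = 2.75
y_4 = 9.5
z_4 = 9.5
r_4 = 2.5
x_5 = 9.25
y_5 = 6.5
z_5 = 0.25
h_5 = 2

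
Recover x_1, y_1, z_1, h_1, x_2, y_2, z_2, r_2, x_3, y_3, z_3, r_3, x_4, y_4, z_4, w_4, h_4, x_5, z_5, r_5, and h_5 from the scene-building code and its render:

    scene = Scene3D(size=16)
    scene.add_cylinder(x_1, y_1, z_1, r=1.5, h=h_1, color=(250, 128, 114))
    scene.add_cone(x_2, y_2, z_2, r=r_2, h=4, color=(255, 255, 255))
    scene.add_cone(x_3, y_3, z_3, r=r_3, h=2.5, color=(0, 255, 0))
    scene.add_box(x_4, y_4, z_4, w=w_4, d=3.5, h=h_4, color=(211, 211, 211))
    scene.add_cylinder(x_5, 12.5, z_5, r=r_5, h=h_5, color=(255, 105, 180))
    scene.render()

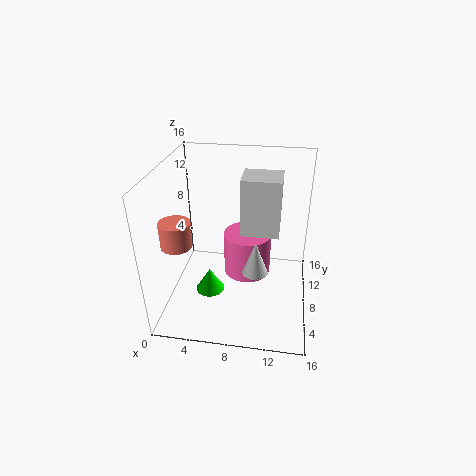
x_1 = 3, y_1 = 2.5, z_1 = 10, h_1 = 2.5, x_2 = 10, y_2 = 8, z_2 = 3.5, r_2 = 1.5, x_3 = 5.5, y_3 = 4.5, z_3 = 3.5, r_3 = 1.5, x_4 = 8.5, y_4 = 6, z_4 = 9.5, w_4 = 4, h_4 = 6, x_5 = 8.5, z_5 = 0.5, r_5 = 3, h_5 = 5.5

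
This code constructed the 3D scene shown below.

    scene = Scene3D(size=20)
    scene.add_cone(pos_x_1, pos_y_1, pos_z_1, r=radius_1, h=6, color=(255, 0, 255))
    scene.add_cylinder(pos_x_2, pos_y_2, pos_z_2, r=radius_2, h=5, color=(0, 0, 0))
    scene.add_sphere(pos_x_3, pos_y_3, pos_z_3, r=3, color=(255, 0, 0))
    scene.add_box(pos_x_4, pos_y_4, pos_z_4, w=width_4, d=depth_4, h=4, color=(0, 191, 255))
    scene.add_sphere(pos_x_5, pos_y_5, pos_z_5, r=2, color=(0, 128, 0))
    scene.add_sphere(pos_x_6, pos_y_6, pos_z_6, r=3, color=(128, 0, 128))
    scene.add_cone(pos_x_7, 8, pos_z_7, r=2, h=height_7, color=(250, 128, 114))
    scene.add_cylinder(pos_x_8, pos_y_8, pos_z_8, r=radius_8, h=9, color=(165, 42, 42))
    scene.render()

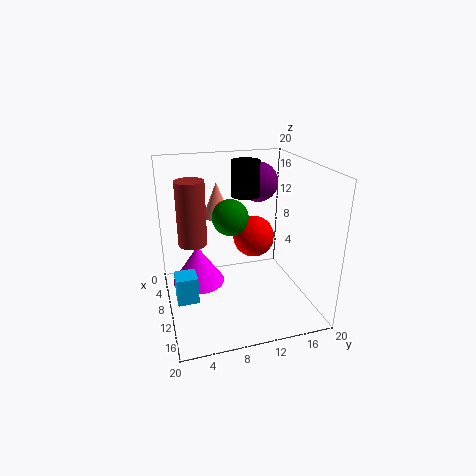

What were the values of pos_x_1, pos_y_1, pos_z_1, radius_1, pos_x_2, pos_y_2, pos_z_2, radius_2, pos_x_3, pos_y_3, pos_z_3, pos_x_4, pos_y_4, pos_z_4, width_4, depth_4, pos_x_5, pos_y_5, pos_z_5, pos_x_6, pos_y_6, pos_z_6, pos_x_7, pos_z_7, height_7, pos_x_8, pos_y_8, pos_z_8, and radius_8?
pos_x_1 = 5; pos_y_1 = 5; pos_z_1 = 1; radius_1 = 4; pos_x_2 = 7; pos_y_2 = 12; pos_z_2 = 15; radius_2 = 2; pos_x_3 = 8; pos_y_3 = 13; pos_z_3 = 9; pos_x_4 = 8; pos_y_4 = 1; pos_z_4 = 1; width_4 = 3; depth_4 = 3; pos_x_5 = 17; pos_y_5 = 7; pos_z_5 = 16; pos_x_6 = 4; pos_y_6 = 15; pos_z_6 = 16; pos_x_7 = 6; pos_z_7 = 12; height_7 = 5; pos_x_8 = 8; pos_y_8 = 4; pos_z_8 = 9; radius_8 = 2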